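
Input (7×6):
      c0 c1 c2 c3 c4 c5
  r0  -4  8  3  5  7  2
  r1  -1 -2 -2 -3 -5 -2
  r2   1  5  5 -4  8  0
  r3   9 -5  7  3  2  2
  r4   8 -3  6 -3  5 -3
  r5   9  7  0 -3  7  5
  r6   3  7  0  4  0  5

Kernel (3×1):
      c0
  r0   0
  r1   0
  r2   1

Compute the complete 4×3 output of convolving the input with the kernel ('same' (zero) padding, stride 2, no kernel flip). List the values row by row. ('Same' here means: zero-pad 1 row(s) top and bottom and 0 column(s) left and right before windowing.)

Output[0,0]: The receptive field on the zero-padded input at this output position is [0 / -4 / -1]. Elementwise product with the kernel and sum: -1·1.
Output[0,1]: The receptive field on the zero-padded input at this output position is [0 / 3 / -2]. Elementwise product with the kernel and sum: -2·1.

-1 -2 -5
9 7 2
9 0 7
0 0 0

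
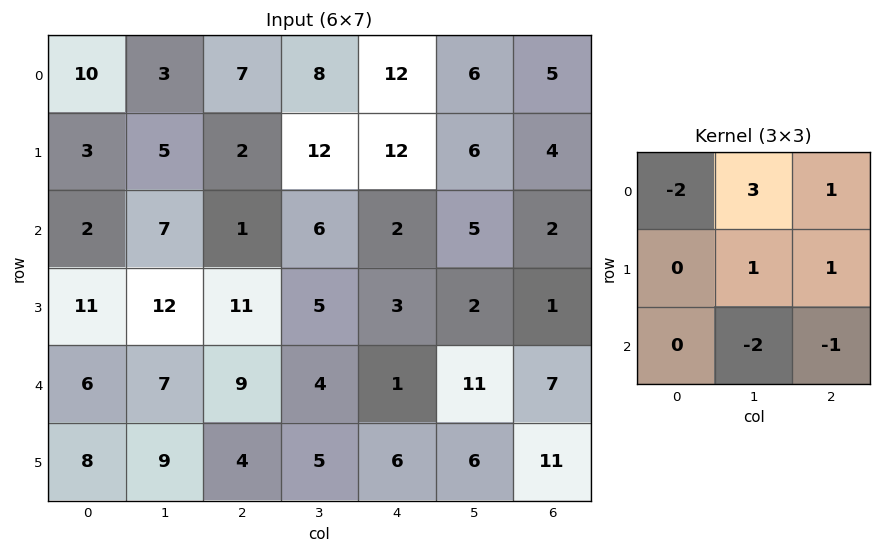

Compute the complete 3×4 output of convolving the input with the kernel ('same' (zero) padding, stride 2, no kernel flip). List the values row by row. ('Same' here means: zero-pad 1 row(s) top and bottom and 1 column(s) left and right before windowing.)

2 -1 -12 -3
-11 -12 17 0
33 14 -5 -16

Output[0,0]: The receptive field on the zero-padded input at this output position is [0 0 0 / 0 10 3 / 0 3 5]. Elementwise product with the kernel and sum: 0·-2 + 0·3 + 0·1 + 10·1 + 3·1 + 3·-2 + 5·-1.
Output[0,1]: The receptive field on the zero-padded input at this output position is [0 0 0 / 3 7 8 / 5 2 12]. Elementwise product with the kernel and sum: 0·-2 + 0·3 + 0·1 + 7·1 + 8·1 + 2·-2 + 12·-1.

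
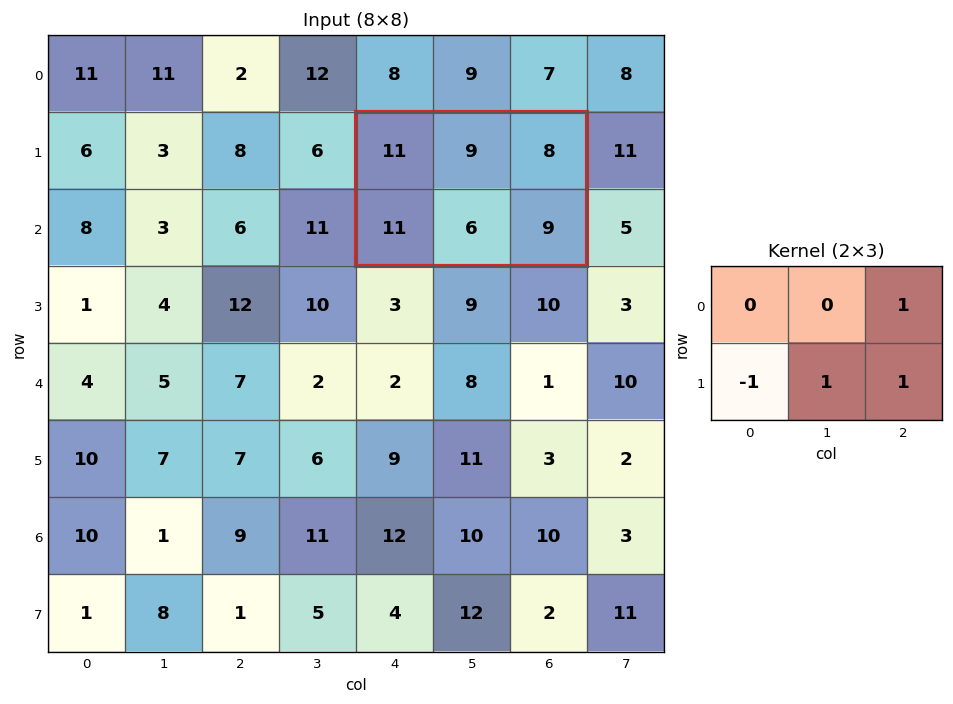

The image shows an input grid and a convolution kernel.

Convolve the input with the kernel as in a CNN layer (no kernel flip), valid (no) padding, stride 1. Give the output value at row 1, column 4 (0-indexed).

12

The receptive field on the input at this output position is [11 9 8 / 11 6 9]. Elementwise product with the kernel and sum: 8·1 + 11·-1 + 6·1 + 9·1.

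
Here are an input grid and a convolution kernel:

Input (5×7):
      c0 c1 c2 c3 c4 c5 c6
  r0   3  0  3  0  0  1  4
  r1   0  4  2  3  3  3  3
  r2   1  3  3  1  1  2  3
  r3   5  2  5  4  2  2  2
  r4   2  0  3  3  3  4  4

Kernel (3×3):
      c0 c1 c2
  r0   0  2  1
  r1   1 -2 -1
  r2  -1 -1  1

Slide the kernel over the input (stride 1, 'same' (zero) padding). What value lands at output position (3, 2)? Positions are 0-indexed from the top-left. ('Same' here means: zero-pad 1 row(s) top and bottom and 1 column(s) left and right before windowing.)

-5

The receptive field on the zero-padded input at this output position is [3 3 1 / 2 5 4 / 0 3 3]. Elementwise product with the kernel and sum: 3·2 + 1·1 + 2·1 + 5·-2 + 4·-1 + 0·-1 + 3·-1 + 3·1.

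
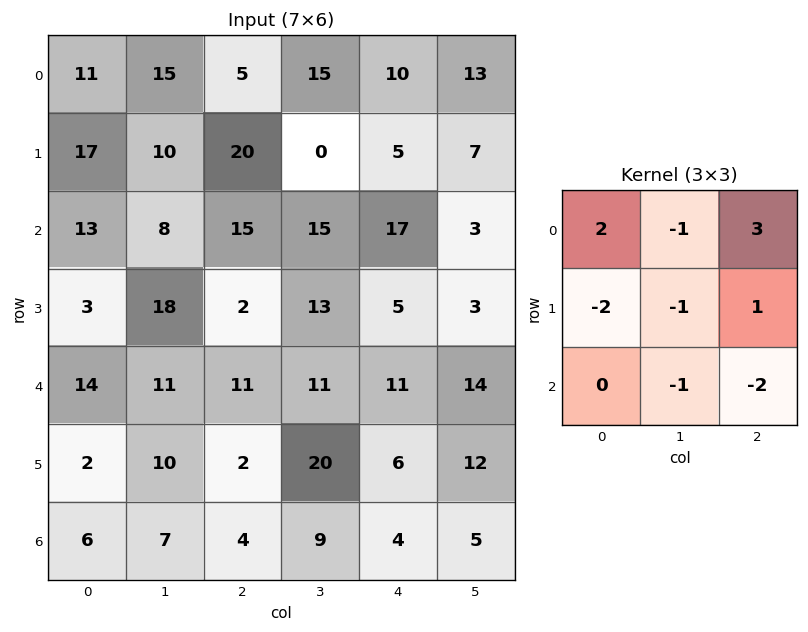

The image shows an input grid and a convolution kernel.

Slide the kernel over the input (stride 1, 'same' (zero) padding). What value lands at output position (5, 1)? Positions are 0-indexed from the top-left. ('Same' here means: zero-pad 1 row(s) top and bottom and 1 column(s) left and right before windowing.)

23

The receptive field on the zero-padded input at this output position is [14 11 11 / 2 10 2 / 6 7 4]. Elementwise product with the kernel and sum: 14·2 + 11·-1 + 11·3 + 2·-2 + 10·-1 + 2·1 + 7·-1 + 4·-2.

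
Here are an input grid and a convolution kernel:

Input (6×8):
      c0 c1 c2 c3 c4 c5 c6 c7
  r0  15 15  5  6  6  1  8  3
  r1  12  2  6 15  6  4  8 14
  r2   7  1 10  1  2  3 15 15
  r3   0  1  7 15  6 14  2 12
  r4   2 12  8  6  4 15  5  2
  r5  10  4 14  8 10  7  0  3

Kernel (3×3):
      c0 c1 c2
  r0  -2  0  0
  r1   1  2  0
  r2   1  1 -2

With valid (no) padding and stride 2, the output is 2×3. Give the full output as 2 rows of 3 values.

-26 33 -23
-14 23 39

Output[0,0]: The receptive field on the input at this output position is [15 15 5 / 12 2 6 / 7 1 10]. Elementwise product with the kernel and sum: 15·-2 + 12·1 + 2·2 + 7·1 + 1·1 + 10·-2.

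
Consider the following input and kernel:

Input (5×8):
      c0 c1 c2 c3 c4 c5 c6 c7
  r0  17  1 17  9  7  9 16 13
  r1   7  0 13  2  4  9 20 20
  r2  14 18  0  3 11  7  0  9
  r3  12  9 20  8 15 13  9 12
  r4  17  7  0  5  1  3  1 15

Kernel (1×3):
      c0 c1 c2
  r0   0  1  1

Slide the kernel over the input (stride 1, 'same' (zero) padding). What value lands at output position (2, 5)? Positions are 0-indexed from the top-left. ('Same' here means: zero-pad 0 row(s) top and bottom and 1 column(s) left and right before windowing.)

7

The receptive field on the zero-padded input at this output position is [11 7 0]. Elementwise product with the kernel and sum: 7·1 + 0·1.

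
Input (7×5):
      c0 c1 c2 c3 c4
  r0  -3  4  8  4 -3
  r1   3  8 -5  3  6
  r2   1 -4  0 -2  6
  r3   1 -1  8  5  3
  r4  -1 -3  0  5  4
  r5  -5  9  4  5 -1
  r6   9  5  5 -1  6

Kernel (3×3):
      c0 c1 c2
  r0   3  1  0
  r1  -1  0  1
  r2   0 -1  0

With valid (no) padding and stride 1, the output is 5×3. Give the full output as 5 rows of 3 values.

-9 15 41
17 13 -11
9 -6 -12
-6 9 28
-2 -18 1

Output[0,0]: The receptive field on the input at this output position is [-3 4 8 / 3 8 -5 / 1 -4 0]. Elementwise product with the kernel and sum: -3·3 + 4·1 + 3·-1 + -5·1 + -4·-1.
Output[0,1]: The receptive field on the input at this output position is [4 8 4 / 8 -5 3 / -4 0 -2]. Elementwise product with the kernel and sum: 4·3 + 8·1 + 8·-1 + 3·1 + 0·-1.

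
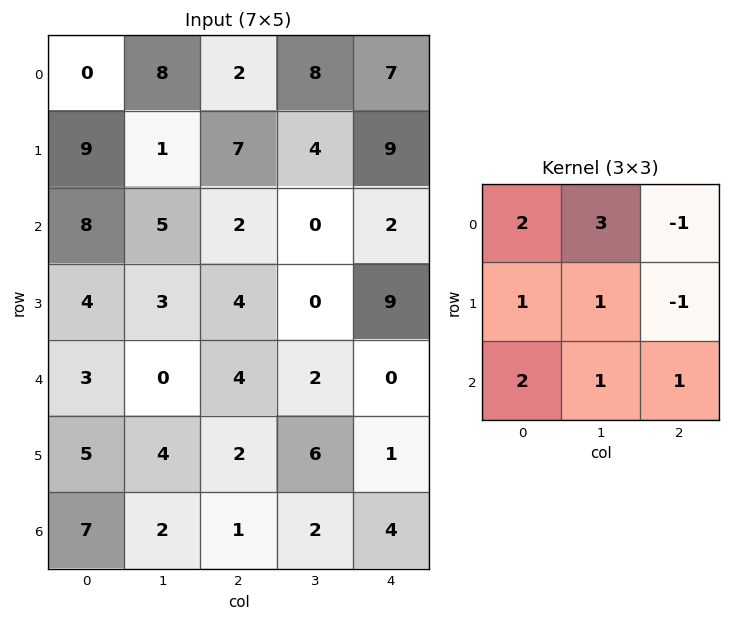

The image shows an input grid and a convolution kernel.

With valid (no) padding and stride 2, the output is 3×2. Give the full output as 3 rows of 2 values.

48 29
42 7
26 29

Output[0,0]: The receptive field on the input at this output position is [0 8 2 / 9 1 7 / 8 5 2]. Elementwise product with the kernel and sum: 0·2 + 8·3 + 2·-1 + 9·1 + 1·1 + 7·-1 + 8·2 + 5·1 + 2·1.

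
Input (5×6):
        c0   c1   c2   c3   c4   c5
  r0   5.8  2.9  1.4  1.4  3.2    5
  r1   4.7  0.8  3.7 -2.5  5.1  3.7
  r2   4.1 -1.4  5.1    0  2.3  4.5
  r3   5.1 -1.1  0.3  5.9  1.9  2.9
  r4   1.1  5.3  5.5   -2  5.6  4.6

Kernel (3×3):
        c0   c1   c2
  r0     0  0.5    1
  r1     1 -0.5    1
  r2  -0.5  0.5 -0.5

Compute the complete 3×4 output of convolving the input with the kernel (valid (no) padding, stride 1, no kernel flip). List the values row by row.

5.55 1.8 10.25 4.15
10.75 -6.85 13.1 6.15
9.7 8.3 -5 15

Output[0,0]: The receptive field on the input at this output position is [5.8 2.9 1.4 / 4.7 0.8 3.7 / 4.1 -1.4 5.1]. Elementwise product with the kernel and sum: 2.9·0.5 + 1.4·1 + 4.7·1 + 0.8·-0.5 + 3.7·1 + 4.1·-0.5 + -1.4·0.5 + 5.1·-0.5.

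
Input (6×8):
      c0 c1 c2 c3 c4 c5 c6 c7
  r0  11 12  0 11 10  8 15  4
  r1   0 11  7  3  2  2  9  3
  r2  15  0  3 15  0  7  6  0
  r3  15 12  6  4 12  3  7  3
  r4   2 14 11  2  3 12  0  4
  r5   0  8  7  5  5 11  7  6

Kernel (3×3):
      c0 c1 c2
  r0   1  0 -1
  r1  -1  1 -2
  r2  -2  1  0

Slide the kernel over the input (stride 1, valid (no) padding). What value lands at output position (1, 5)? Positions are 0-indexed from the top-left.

-1

The receptive field on the input at this output position is [2 9 3 / 7 6 0 / 3 7 3]. Elementwise product with the kernel and sum: 2·1 + 3·-1 + 7·-1 + 6·1 + 0·-2 + 3·-2 + 7·1.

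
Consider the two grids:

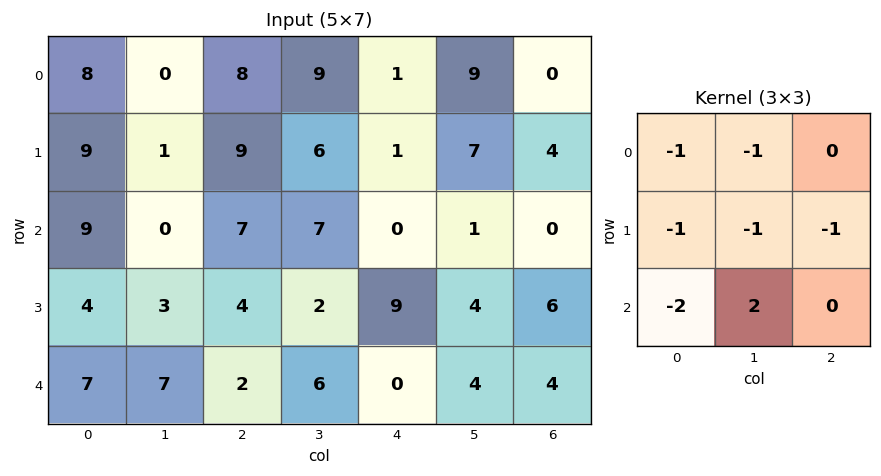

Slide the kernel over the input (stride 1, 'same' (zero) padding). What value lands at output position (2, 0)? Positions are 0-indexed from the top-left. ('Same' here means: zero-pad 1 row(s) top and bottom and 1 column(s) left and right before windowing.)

-10

The receptive field on the zero-padded input at this output position is [0 9 1 / 0 9 0 / 0 4 3]. Elementwise product with the kernel and sum: 0·-1 + 9·-1 + 0·-1 + 9·-1 + 0·-1 + 0·-2 + 4·2.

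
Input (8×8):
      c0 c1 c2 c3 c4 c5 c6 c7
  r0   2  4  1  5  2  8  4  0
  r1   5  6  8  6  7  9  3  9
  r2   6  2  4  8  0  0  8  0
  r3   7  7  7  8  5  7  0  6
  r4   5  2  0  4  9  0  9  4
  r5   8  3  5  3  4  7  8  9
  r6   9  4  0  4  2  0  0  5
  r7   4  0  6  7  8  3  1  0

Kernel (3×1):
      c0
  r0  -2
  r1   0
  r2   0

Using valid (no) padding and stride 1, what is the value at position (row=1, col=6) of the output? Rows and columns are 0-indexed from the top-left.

The receptive field on the input at this output position is [3 / 8 / 0]. Elementwise product with the kernel and sum: 3·-2.

-6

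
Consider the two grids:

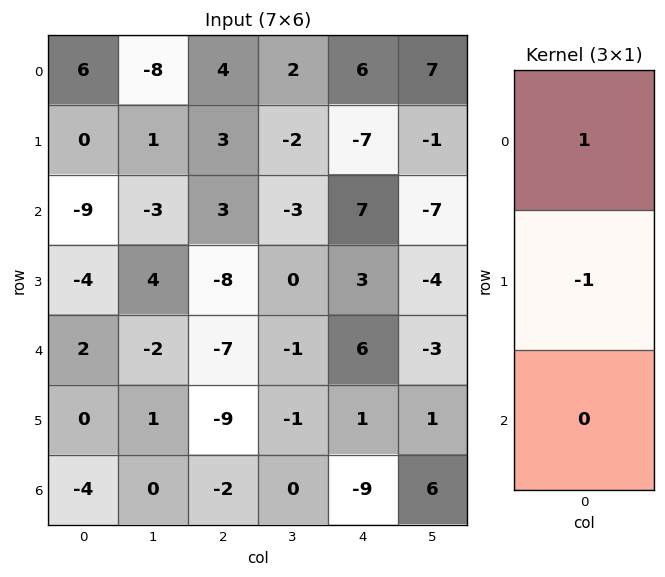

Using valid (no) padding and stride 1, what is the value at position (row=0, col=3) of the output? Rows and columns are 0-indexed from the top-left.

The receptive field on the input at this output position is [2 / -2 / -3]. Elementwise product with the kernel and sum: 2·1 + -2·-1.

4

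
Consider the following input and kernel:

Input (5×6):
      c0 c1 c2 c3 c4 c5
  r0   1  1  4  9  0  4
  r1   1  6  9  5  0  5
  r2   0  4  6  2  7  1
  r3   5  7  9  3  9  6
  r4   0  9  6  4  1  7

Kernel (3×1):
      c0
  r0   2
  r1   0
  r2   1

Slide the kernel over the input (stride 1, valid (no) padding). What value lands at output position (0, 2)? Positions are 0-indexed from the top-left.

The receptive field on the input at this output position is [4 / 9 / 6]. Elementwise product with the kernel and sum: 4·2 + 6·1.

14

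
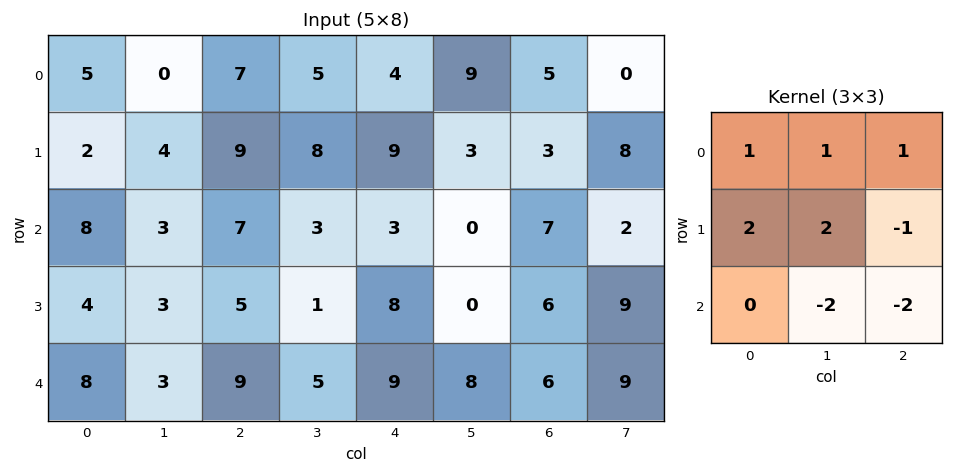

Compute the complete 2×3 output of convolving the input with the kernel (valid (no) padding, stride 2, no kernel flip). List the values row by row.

Output[0,0]: The receptive field on the input at this output position is [5 0 7 / 2 4 9 / 8 3 7]. Elementwise product with the kernel and sum: 5·1 + 0·1 + 7·1 + 2·2 + 4·2 + 9·-1 + 3·-2 + 7·-2.
Output[0,1]: The receptive field on the input at this output position is [7 5 4 / 9 8 9 / 7 3 3]. Elementwise product with the kernel and sum: 7·1 + 5·1 + 4·1 + 9·2 + 8·2 + 9·-1 + 3·-2 + 3·-2.

-5 29 25
3 -11 -8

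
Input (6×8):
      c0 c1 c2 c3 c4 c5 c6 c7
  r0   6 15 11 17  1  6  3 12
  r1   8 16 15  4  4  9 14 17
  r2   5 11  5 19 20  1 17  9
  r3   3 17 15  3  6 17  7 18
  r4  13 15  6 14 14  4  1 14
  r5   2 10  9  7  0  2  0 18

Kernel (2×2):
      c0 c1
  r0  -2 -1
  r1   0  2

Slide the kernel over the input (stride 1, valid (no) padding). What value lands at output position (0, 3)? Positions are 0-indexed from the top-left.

The receptive field on the input at this output position is [17 1 / 4 4]. Elementwise product with the kernel and sum: 17·-2 + 1·-1 + 4·2.

-27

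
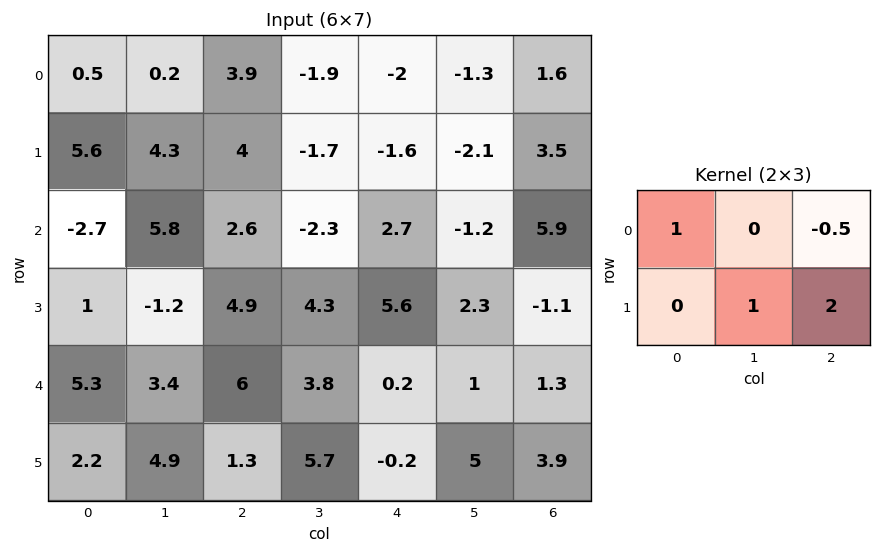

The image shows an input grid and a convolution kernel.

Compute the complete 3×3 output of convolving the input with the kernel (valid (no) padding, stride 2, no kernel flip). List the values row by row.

Output[0,0]: The receptive field on the input at this output position is [0.5 0.2 3.9 / 5.6 4.3 4]. Elementwise product with the kernel and sum: 0.5·1 + 3.9·-0.5 + 4.3·1 + 4·2.
Output[0,1]: The receptive field on the input at this output position is [3.9 -1.9 -2 / 4 -1.7 -1.6]. Elementwise product with the kernel and sum: 3.9·1 + -2·-0.5 + -1.7·1 + -1.6·2.

10.85 0 2.1
4.6 16.75 -0.15
9.8 11.2 12.35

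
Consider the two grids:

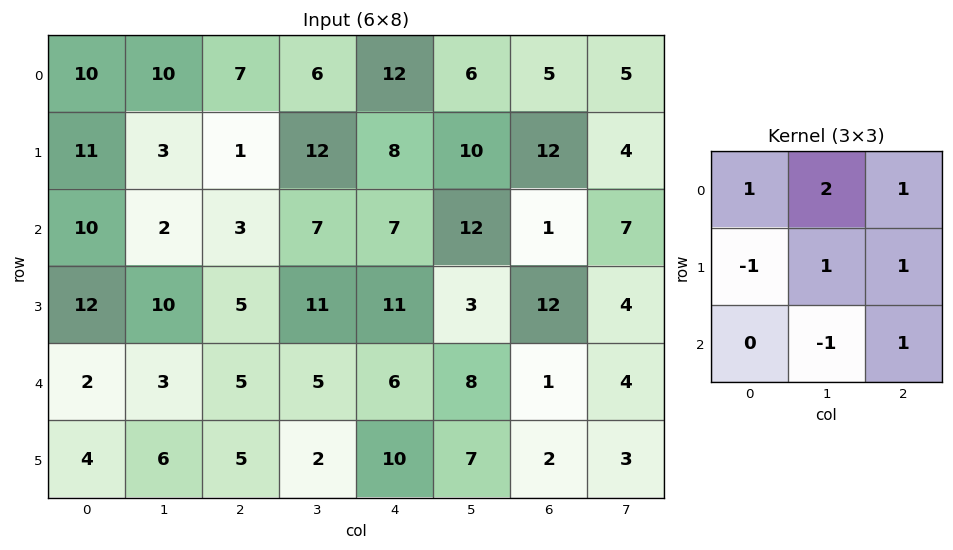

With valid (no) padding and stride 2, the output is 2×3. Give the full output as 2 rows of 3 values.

Output[0,0]: The receptive field on the input at this output position is [10 10 7 / 11 3 1 / 10 2 3]. Elementwise product with the kernel and sum: 10·1 + 10·2 + 7·1 + 11·-1 + 3·1 + 1·1 + 2·-1 + 3·1.

31 50 32
22 42 29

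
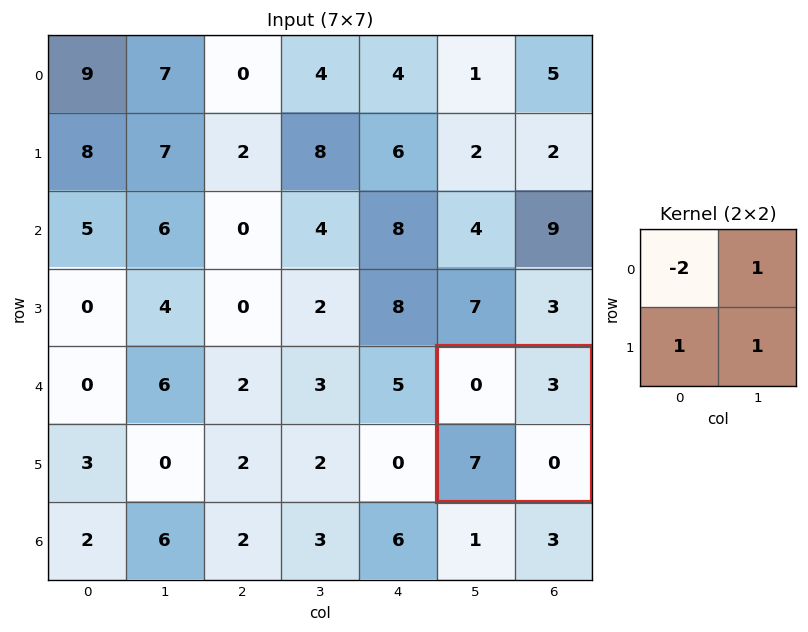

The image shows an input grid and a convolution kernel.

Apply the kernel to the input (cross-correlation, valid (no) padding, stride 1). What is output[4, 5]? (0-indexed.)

The receptive field on the input at this output position is [0 3 / 7 0]. Elementwise product with the kernel and sum: 0·-2 + 3·1 + 7·1 + 0·1.

10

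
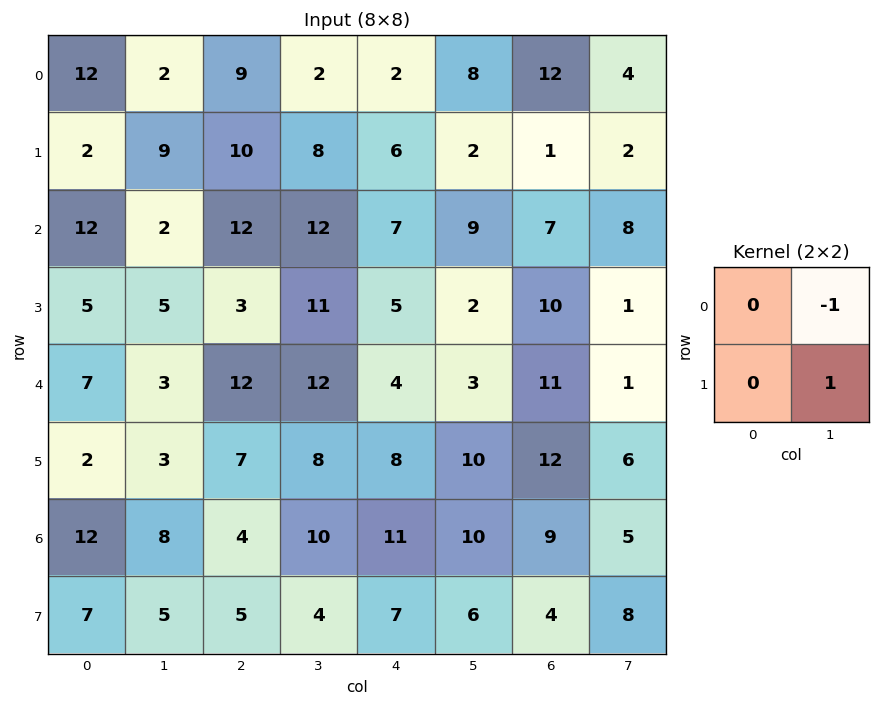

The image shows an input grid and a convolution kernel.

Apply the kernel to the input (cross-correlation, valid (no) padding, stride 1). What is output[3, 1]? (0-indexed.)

9

The receptive field on the input at this output position is [5 3 / 3 12]. Elementwise product with the kernel and sum: 3·-1 + 12·1.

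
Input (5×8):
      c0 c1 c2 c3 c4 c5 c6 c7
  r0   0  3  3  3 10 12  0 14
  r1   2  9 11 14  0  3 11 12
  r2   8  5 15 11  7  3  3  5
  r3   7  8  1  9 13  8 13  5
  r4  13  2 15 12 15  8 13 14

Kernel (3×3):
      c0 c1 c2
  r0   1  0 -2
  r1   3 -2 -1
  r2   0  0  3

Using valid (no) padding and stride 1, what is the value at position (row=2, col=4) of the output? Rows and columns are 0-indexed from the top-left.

50

The receptive field on the input at this output position is [7 3 3 / 13 8 13 / 15 8 13]. Elementwise product with the kernel and sum: 7·1 + 3·-2 + 13·3 + 8·-2 + 13·-1 + 13·3.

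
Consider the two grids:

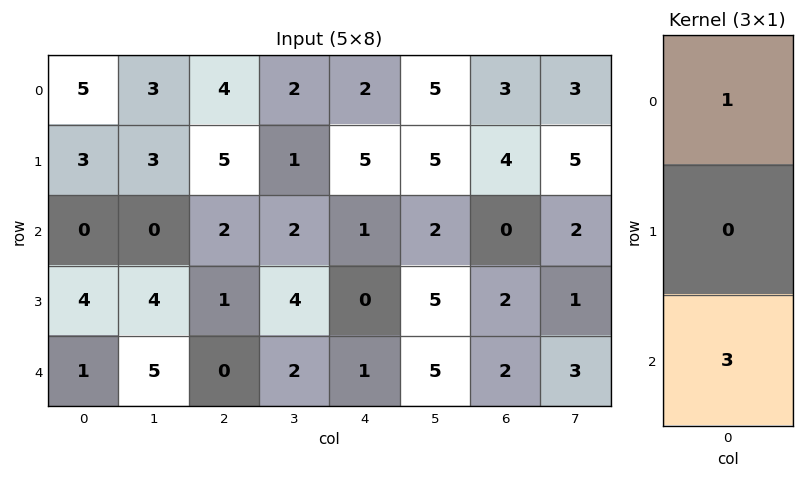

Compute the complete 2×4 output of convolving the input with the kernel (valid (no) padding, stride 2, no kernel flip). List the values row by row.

5 10 5 3
3 2 4 6

Output[0,0]: The receptive field on the input at this output position is [5 / 3 / 0]. Elementwise product with the kernel and sum: 5·1 + 0·3.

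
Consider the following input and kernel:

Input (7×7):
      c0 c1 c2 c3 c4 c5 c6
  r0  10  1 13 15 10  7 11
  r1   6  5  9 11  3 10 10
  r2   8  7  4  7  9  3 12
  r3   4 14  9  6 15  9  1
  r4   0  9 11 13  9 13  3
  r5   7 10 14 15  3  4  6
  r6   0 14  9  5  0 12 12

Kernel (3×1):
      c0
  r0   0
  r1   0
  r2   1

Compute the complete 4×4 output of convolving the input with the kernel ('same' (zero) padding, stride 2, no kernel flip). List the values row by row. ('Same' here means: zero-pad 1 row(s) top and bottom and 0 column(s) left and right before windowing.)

6 9 3 10
4 9 15 1
7 14 3 6
0 0 0 0

Output[0,0]: The receptive field on the zero-padded input at this output position is [0 / 10 / 6]. Elementwise product with the kernel and sum: 6·1.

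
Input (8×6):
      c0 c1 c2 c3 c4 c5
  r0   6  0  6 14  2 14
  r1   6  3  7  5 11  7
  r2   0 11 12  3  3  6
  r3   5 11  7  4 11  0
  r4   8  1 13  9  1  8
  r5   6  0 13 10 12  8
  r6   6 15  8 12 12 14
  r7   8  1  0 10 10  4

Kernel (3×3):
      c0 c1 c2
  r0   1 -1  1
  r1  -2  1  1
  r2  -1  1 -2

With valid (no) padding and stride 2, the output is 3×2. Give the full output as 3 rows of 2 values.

Output[0,0]: The receptive field on the input at this output position is [6 0 6 / 6 3 7 / 0 11 12]. Elementwise product with the kernel and sum: 6·1 + 0·-1 + 6·1 + 6·-2 + 3·1 + 7·1 + 0·-1 + 11·1 + 12·-2.
Output[0,1]: The receptive field on the input at this output position is [6 14 2 / 7 5 11 / 12 3 3]. Elementwise product with the kernel and sum: 6·1 + 14·-1 + 2·1 + 7·-2 + 5·1 + 11·1 + 12·-1 + 3·1 + 3·-2.

-3 -19
-24 7
14 -19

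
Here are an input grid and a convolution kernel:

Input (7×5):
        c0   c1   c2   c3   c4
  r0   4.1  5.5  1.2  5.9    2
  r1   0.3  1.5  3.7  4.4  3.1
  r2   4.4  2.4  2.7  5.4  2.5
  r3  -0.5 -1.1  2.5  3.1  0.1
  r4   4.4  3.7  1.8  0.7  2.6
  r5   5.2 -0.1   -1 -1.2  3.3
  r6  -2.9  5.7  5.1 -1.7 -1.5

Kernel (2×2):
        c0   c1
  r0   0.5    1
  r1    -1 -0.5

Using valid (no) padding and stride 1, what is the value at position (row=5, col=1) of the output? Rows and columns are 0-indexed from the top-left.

-9.3

The receptive field on the input at this output position is [-0.1 -1 / 5.7 5.1]. Elementwise product with the kernel and sum: -0.1·0.5 + -1·1 + 5.7·-1 + 5.1·-0.5.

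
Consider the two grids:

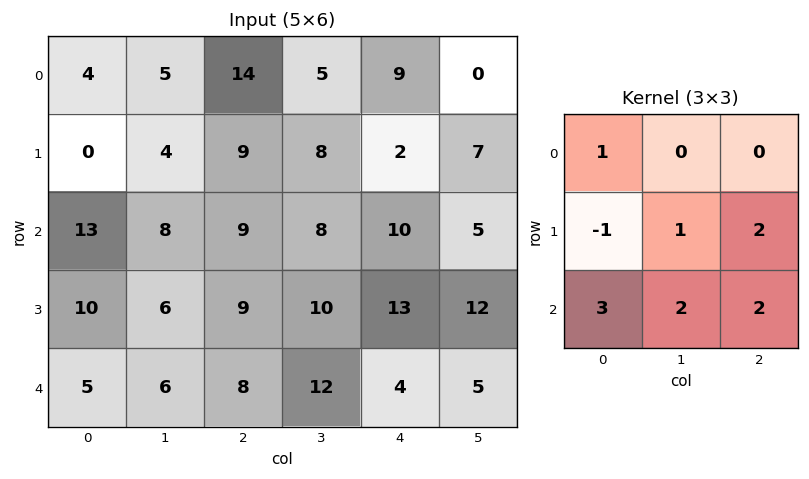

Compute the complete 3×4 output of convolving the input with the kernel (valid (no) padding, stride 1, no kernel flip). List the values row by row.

Output[0,0]: The receptive field on the input at this output position is [4 5 14 / 0 4 9 / 13 8 9]. Elementwise product with the kernel and sum: 4·1 + 0·-1 + 4·1 + 9·2 + 13·3 + 8·2 + 9·2.

99 84 80 67
73 77 101 100
70 89 92 89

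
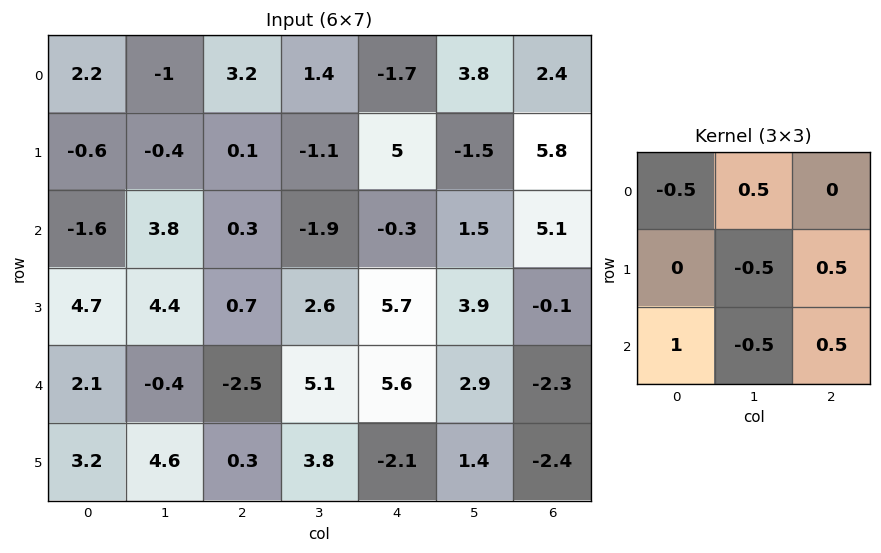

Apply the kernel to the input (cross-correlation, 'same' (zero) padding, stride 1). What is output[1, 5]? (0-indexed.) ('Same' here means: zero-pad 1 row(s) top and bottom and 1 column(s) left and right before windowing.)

The receptive field on the zero-padded input at this output position is [-1.7 3.8 2.4 / 5 -1.5 5.8 / -0.3 1.5 5.1]. Elementwise product with the kernel and sum: -1.7·-0.5 + 3.8·0.5 + -1.5·-0.5 + 5.8·0.5 + -0.3·1 + 1.5·-0.5 + 5.1·0.5.

7.9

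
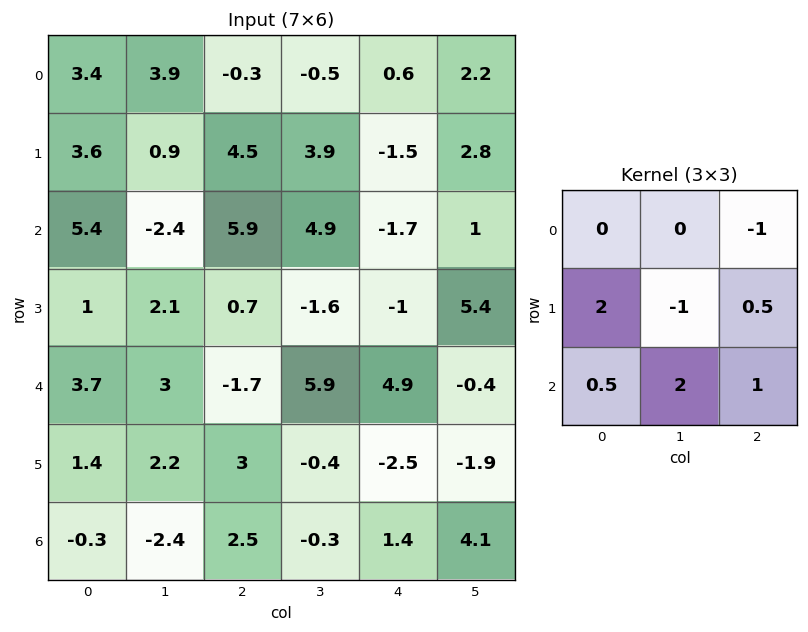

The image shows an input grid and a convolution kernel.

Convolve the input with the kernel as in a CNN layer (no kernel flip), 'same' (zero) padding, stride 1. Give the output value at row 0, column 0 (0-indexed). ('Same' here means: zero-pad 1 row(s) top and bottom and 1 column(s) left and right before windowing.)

The receptive field on the zero-padded input at this output position is [0 0 0 / 0 3.4 3.9 / 0 3.6 0.9]. Elementwise product with the kernel and sum: 0·-1 + 0·2 + 3.4·-1 + 3.9·0.5 + 0·0.5 + 3.6·2 + 0.9·1.

6.65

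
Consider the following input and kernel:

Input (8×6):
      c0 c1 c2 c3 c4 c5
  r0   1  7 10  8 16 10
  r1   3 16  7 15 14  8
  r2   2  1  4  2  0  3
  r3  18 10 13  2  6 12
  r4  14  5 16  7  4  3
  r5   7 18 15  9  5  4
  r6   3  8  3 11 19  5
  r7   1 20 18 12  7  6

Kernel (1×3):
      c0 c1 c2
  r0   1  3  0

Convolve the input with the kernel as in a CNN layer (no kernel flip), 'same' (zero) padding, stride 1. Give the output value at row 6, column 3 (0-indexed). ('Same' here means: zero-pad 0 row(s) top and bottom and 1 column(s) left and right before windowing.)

The receptive field on the zero-padded input at this output position is [3 11 19]. Elementwise product with the kernel and sum: 3·1 + 11·3.

36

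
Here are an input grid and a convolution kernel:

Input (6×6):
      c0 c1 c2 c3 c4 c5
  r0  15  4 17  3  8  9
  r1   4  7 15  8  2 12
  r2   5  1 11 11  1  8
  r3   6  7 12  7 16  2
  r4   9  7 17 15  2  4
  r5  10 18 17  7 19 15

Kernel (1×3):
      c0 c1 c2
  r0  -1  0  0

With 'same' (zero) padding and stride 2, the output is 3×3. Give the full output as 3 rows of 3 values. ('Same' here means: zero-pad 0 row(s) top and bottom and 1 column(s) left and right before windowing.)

Output[0,0]: The receptive field on the zero-padded input at this output position is [0 15 4]. Elementwise product with the kernel and sum: 0·-1.

0 -4 -3
0 -1 -11
0 -7 -15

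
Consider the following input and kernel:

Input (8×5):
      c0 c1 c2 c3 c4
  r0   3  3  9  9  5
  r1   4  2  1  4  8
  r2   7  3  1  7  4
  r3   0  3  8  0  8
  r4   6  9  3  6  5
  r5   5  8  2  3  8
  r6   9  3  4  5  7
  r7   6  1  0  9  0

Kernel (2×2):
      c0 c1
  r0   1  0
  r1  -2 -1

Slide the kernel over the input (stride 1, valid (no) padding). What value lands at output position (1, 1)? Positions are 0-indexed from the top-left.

The receptive field on the input at this output position is [2 1 / 3 1]. Elementwise product with the kernel and sum: 2·1 + 3·-2 + 1·-1.

-5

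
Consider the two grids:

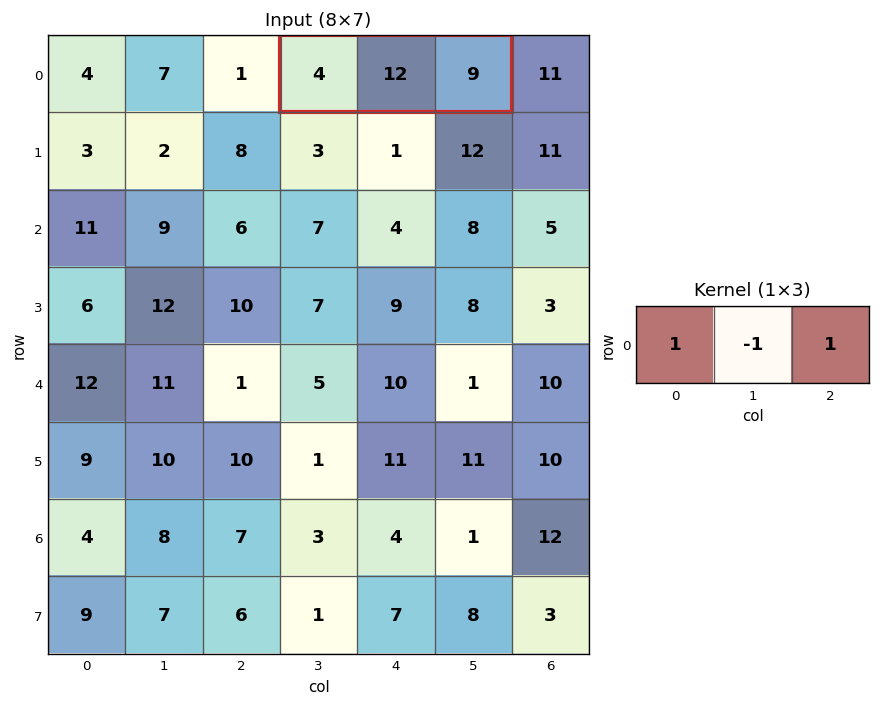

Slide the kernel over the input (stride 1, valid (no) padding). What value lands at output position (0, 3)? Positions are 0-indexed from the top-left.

The receptive field on the input at this output position is [4 12 9]. Elementwise product with the kernel and sum: 4·1 + 12·-1 + 9·1.

1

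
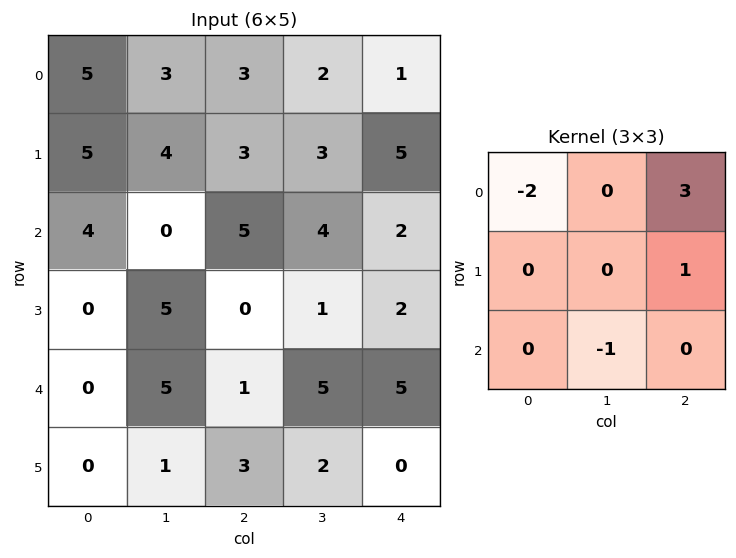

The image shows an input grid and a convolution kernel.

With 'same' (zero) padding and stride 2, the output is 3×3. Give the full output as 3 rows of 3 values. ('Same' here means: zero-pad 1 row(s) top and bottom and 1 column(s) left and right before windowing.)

Output[0,0]: The receptive field on the zero-padded input at this output position is [0 0 0 / 0 5 3 / 0 5 4]. Elementwise product with the kernel and sum: 0·-2 + 0·3 + 3·1 + 5·-1.
Output[0,1]: The receptive field on the zero-padded input at this output position is [0 0 0 / 3 3 2 / 4 3 3]. Elementwise product with the kernel and sum: 0·-2 + 0·3 + 2·1 + 3·-1.

-2 -1 -5
12 5 -8
20 -5 -2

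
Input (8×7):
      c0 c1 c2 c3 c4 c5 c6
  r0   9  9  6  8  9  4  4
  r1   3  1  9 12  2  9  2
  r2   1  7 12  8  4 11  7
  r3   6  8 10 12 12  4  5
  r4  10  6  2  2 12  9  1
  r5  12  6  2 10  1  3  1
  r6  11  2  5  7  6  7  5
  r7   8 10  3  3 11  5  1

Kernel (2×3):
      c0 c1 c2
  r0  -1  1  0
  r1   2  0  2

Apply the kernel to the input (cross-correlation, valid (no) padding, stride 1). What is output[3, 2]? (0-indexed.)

30

The receptive field on the input at this output position is [10 12 12 / 2 2 12]. Elementwise product with the kernel and sum: 10·-1 + 12·1 + 2·2 + 12·2.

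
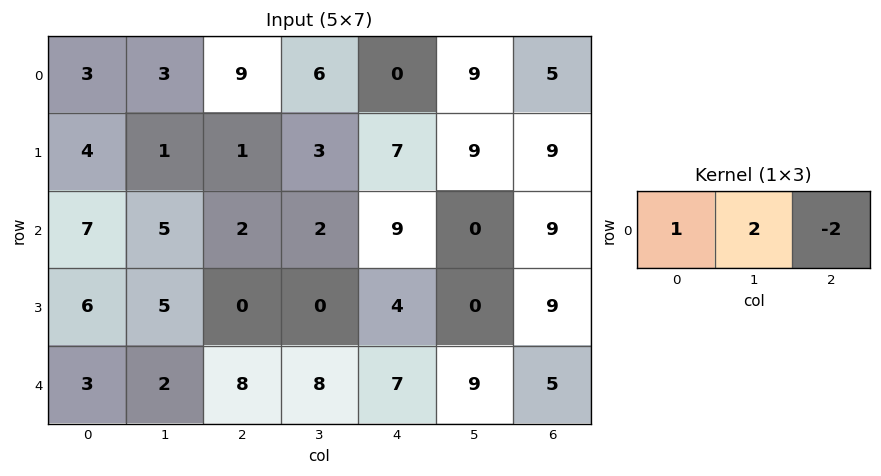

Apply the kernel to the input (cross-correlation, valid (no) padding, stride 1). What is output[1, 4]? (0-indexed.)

The receptive field on the input at this output position is [7 9 9]. Elementwise product with the kernel and sum: 7·1 + 9·2 + 9·-2.

7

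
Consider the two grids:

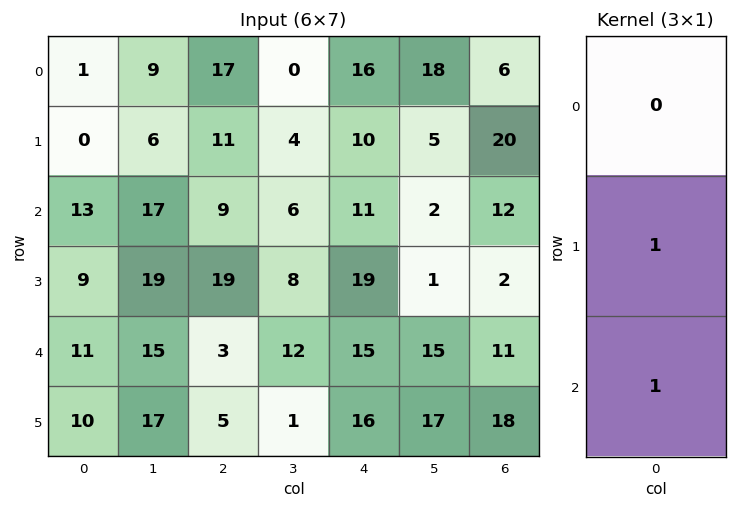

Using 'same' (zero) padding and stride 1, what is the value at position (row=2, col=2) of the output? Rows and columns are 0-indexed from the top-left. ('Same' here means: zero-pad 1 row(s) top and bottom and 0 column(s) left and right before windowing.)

The receptive field on the zero-padded input at this output position is [11 / 9 / 19]. Elementwise product with the kernel and sum: 9·1 + 19·1.

28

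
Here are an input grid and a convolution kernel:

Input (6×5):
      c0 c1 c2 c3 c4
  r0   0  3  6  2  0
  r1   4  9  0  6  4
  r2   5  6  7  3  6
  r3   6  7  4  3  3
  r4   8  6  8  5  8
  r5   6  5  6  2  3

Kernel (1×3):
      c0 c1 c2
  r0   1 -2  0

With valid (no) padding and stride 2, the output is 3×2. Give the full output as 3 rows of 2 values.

Output[0,0]: The receptive field on the input at this output position is [0 3 6]. Elementwise product with the kernel and sum: 0·1 + 3·-2.
Output[0,1]: The receptive field on the input at this output position is [6 2 0]. Elementwise product with the kernel and sum: 6·1 + 2·-2.

-6 2
-7 1
-4 -2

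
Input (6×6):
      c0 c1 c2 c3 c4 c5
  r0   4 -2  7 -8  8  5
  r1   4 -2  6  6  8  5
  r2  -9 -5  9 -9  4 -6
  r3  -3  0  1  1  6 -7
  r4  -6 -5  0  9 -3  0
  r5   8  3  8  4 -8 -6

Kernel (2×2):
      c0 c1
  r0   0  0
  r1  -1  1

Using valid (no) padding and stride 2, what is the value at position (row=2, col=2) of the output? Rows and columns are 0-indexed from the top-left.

The receptive field on the input at this output position is [-3 0 / -8 -6]. Elementwise product with the kernel and sum: -8·-1 + -6·1.

2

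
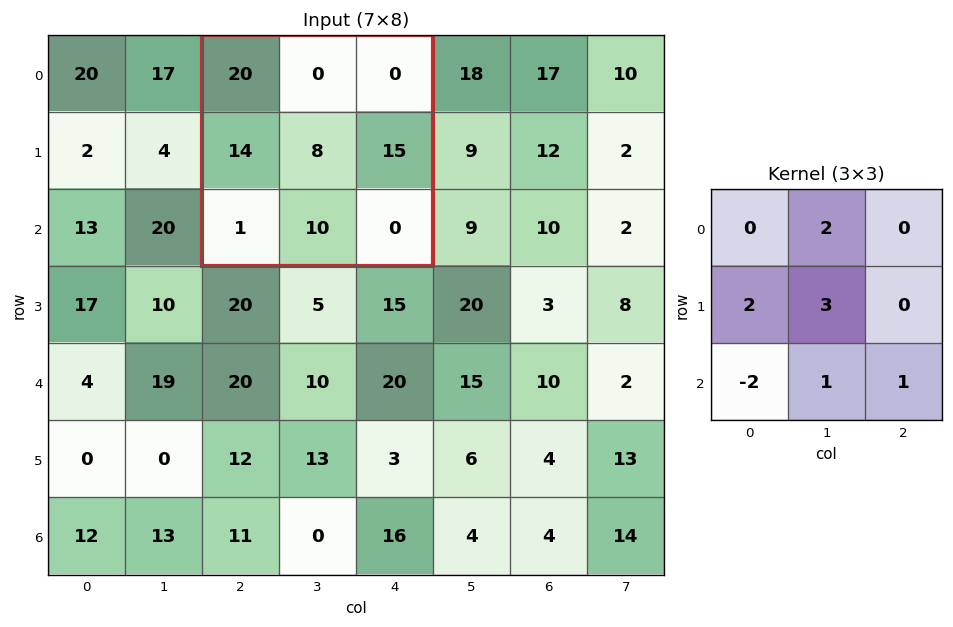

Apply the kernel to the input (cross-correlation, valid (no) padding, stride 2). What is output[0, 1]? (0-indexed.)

The receptive field on the input at this output position is [20 0 0 / 14 8 15 / 1 10 0]. Elementwise product with the kernel and sum: 0·2 + 14·2 + 8·3 + 1·-2 + 10·1 + 0·1.

60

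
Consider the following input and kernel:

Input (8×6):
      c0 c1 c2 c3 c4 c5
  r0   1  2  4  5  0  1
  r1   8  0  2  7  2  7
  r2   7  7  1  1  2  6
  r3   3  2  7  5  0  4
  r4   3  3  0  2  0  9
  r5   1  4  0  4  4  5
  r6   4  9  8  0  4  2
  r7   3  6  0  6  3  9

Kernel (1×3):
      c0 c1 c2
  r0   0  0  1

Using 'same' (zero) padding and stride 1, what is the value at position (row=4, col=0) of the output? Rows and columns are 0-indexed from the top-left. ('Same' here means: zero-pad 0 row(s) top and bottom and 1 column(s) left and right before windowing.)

The receptive field on the zero-padded input at this output position is [0 3 3]. Elementwise product with the kernel and sum: 3·1.

3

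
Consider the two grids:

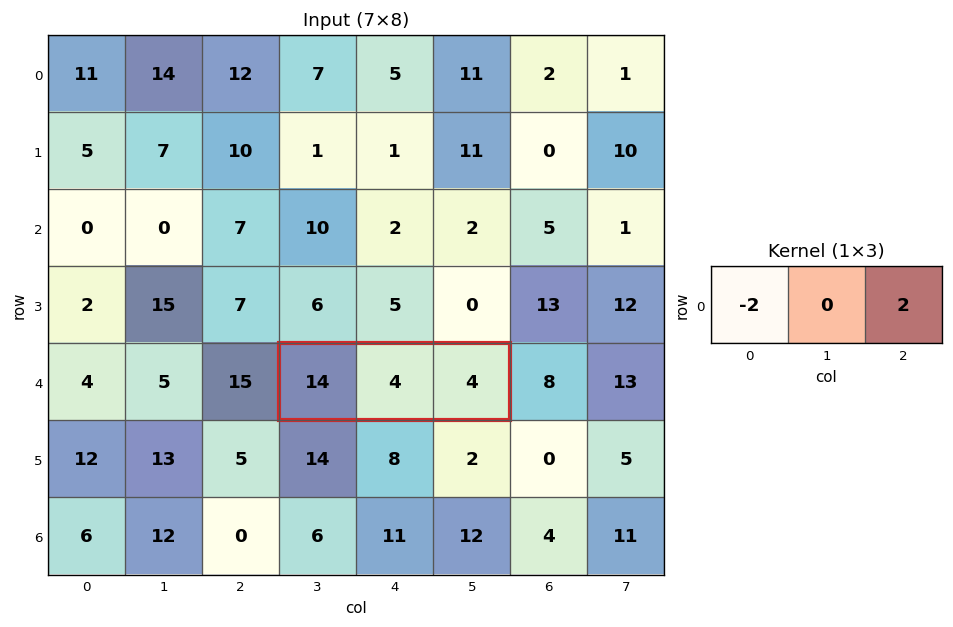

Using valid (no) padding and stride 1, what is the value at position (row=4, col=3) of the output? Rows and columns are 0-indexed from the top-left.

The receptive field on the input at this output position is [14 4 4]. Elementwise product with the kernel and sum: 14·-2 + 4·2.

-20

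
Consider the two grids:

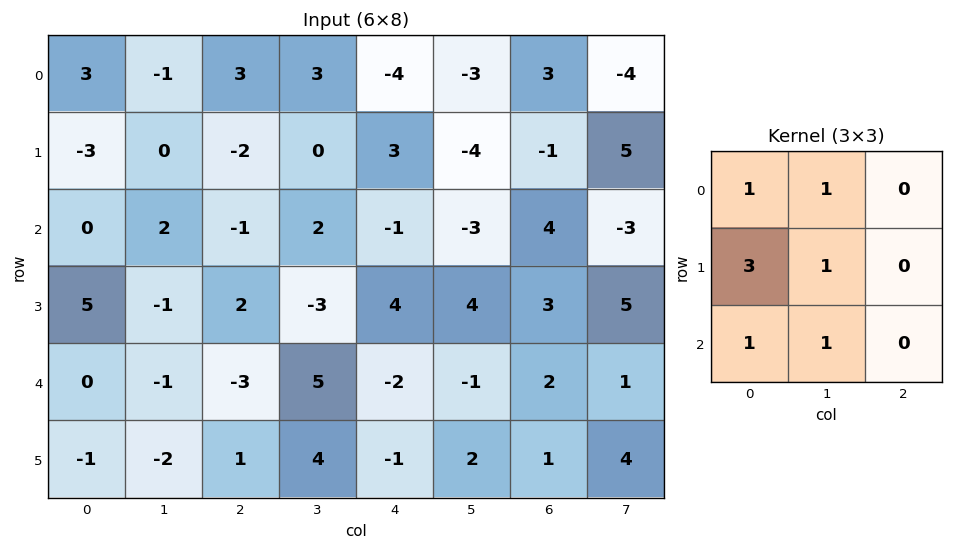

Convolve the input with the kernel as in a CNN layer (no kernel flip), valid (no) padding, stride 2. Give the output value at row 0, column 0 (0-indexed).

-5

The receptive field on the input at this output position is [3 -1 3 / -3 0 -2 / 0 2 -1]. Elementwise product with the kernel and sum: 3·1 + -1·1 + -3·3 + 0·1 + 0·1 + 2·1.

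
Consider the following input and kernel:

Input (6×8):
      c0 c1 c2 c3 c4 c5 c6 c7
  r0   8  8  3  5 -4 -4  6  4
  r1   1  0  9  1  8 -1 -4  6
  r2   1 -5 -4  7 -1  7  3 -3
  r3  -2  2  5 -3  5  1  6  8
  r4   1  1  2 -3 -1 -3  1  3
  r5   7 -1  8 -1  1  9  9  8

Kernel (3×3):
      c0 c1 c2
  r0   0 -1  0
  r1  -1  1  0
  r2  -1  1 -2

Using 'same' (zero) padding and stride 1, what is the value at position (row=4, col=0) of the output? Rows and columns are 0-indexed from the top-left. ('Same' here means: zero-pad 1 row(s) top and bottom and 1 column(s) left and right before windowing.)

The receptive field on the zero-padded input at this output position is [0 -2 2 / 0 1 1 / 0 7 -1]. Elementwise product with the kernel and sum: -2·-1 + 0·-1 + 1·1 + 0·-1 + 7·1 + -1·-2.

12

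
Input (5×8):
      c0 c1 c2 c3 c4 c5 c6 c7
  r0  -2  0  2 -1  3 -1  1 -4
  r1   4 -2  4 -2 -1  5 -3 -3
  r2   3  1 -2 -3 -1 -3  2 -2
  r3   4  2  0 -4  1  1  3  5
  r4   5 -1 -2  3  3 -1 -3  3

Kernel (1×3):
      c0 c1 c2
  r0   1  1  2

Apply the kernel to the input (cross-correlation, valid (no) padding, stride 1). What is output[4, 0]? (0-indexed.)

The receptive field on the input at this output position is [5 -1 -2]. Elementwise product with the kernel and sum: 5·1 + -1·1 + -2·2.

0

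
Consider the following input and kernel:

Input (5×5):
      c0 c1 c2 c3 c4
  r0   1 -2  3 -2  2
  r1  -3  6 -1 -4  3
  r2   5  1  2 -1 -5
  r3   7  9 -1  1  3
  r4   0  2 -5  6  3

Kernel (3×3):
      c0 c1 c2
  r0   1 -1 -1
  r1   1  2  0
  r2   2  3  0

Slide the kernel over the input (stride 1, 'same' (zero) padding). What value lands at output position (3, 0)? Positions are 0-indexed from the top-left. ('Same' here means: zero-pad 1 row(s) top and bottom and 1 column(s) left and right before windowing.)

8

The receptive field on the zero-padded input at this output position is [0 5 1 / 0 7 9 / 0 0 2]. Elementwise product with the kernel and sum: 0·1 + 5·-1 + 1·-1 + 0·1 + 7·2 + 0·2 + 0·3.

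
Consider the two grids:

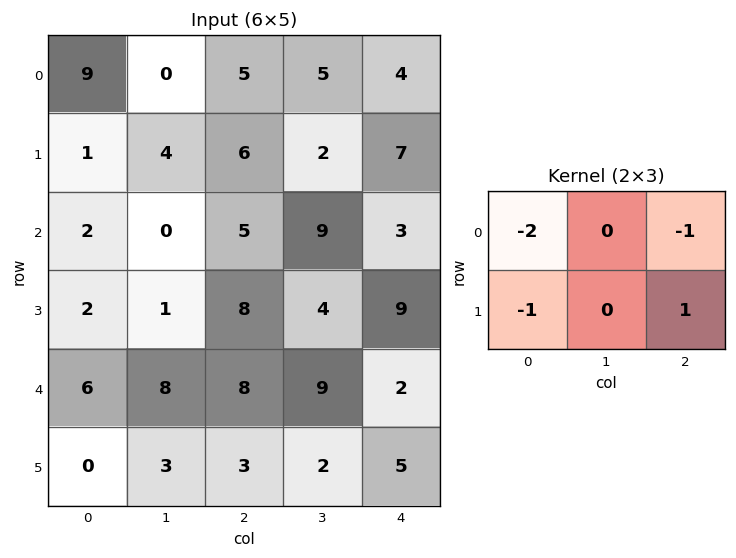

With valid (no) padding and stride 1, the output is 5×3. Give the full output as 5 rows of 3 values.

Output[0,0]: The receptive field on the input at this output position is [9 0 5 / 1 4 6]. Elementwise product with the kernel and sum: 9·-2 + 5·-1 + 1·-1 + 6·1.
Output[0,1]: The receptive field on the input at this output position is [0 5 5 / 4 6 2]. Elementwise product with the kernel and sum: 0·-2 + 5·-1 + 4·-1 + 2·1.

-18 -7 -13
-5 -1 -21
-3 -6 -12
-10 -5 -31
-17 -26 -16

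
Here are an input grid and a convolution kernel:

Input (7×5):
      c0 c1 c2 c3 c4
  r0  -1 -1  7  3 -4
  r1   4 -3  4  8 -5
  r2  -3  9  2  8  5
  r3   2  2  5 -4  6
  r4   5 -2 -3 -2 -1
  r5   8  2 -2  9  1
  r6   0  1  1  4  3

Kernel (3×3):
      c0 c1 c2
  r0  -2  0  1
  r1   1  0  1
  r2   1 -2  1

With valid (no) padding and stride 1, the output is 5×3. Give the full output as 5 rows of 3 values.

Output[0,0]: The receptive field on the input at this output position is [-1 -1 7 / 4 -3 4 / -3 9 2]. Elementwise product with the kernel and sum: -1·-2 + 7·1 + 4·1 + 4·1 + -3·1 + 9·-2 + 2·1.
Output[0,1]: The receptive field on the input at this output position is [-1 7 3 / -3 4 8 / 9 2 8]. Elementwise product with the kernel and sum: -1·-2 + 3·1 + -3·1 + 8·1 + 9·1 + 2·-2 + 8·1.

-2 23 -28
-2 19 13
21 -10 12
5 3 -27
-8 16 0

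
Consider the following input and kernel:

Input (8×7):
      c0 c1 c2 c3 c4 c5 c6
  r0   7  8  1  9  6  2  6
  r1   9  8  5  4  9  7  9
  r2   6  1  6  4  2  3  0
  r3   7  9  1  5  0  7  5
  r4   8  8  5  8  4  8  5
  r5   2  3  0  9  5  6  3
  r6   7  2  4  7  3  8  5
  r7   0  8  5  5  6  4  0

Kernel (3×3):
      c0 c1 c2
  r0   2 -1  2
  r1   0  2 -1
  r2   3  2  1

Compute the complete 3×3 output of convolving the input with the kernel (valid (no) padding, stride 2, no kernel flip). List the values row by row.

Output[0,0]: The receptive field on the input at this output position is [7 8 1 / 9 8 5 / 6 1 6]. Elementwise product with the kernel and sum: 7·2 + 8·-1 + 1·2 + 8·2 + 5·-1 + 6·3 + 1·2 + 6·1.
Output[0,1]: The receptive field on the input at this output position is [1 9 6 / 5 4 9 / 6 4 2]. Elementwise product with the kernel and sum: 1·2 + 9·-1 + 6·2 + 4·2 + 9·-1 + 6·3 + 4·2 + 2·1.

45 32 39
85 57 43
53 52 49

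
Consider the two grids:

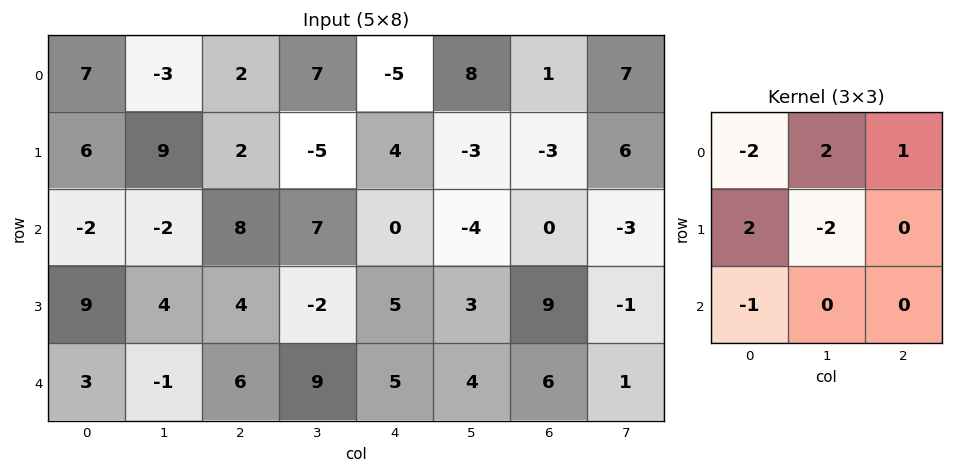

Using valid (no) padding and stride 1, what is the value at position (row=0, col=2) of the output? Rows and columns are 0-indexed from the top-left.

The receptive field on the input at this output position is [2 7 -5 / 2 -5 4 / 8 7 0]. Elementwise product with the kernel and sum: 2·-2 + 7·2 + -5·1 + 2·2 + -5·-2 + 8·-1.

11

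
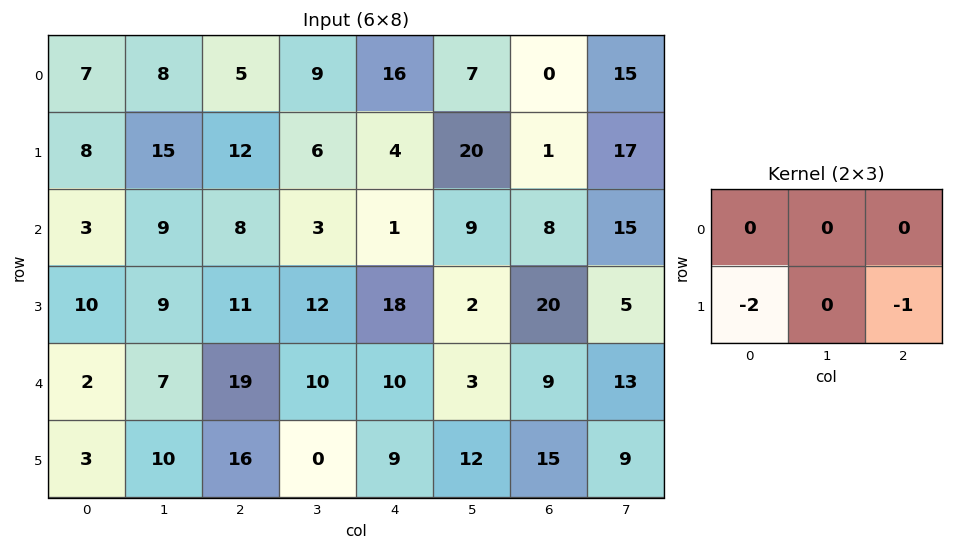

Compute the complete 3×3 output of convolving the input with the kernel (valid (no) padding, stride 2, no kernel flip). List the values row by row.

-28 -28 -9
-31 -40 -56
-22 -41 -33

Output[0,0]: The receptive field on the input at this output position is [7 8 5 / 8 15 12]. Elementwise product with the kernel and sum: 8·-2 + 12·-1.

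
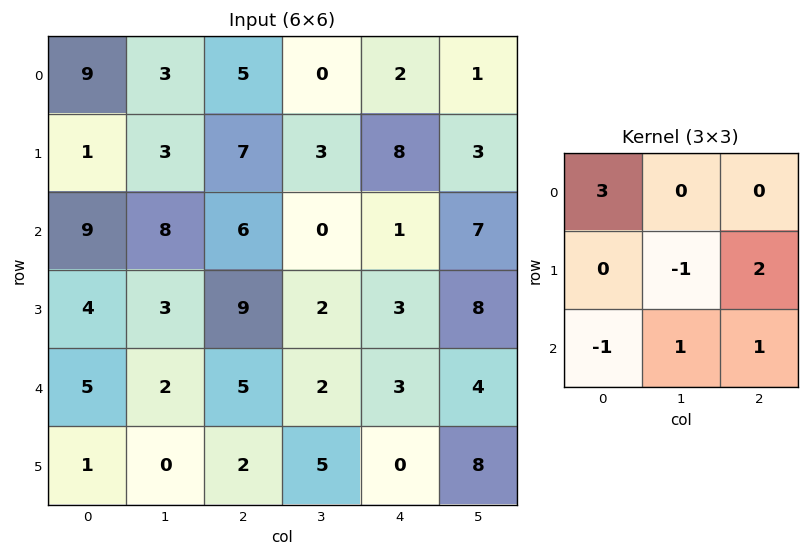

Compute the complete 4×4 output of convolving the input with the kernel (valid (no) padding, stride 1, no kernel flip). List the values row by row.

43 6 23 6
15 11 19 31
44 24 22 18
21 15 34 14

Output[0,0]: The receptive field on the input at this output position is [9 3 5 / 1 3 7 / 9 8 6]. Elementwise product with the kernel and sum: 9·3 + 3·-1 + 7·2 + 9·-1 + 8·1 + 6·1.
Output[0,1]: The receptive field on the input at this output position is [3 5 0 / 3 7 3 / 8 6 0]. Elementwise product with the kernel and sum: 3·3 + 7·-1 + 3·2 + 8·-1 + 6·1 + 0·1.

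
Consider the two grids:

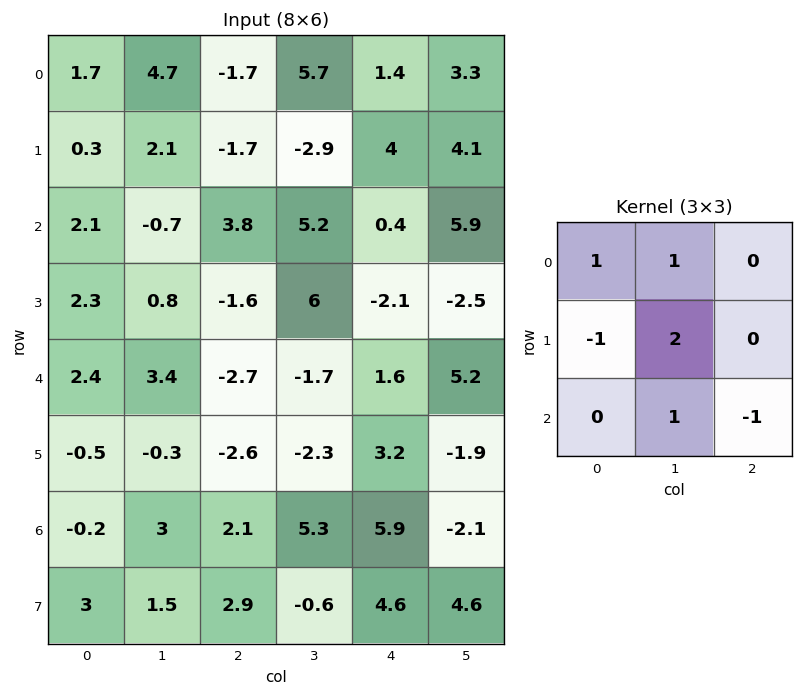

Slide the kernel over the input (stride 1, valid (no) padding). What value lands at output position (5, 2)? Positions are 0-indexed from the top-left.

-1.6

The receptive field on the input at this output position is [-2.6 -2.3 3.2 / 2.1 5.3 5.9 / 2.9 -0.6 4.6]. Elementwise product with the kernel and sum: -2.6·1 + -2.3·1 + 2.1·-1 + 5.3·2 + -0.6·1 + 4.6·-1.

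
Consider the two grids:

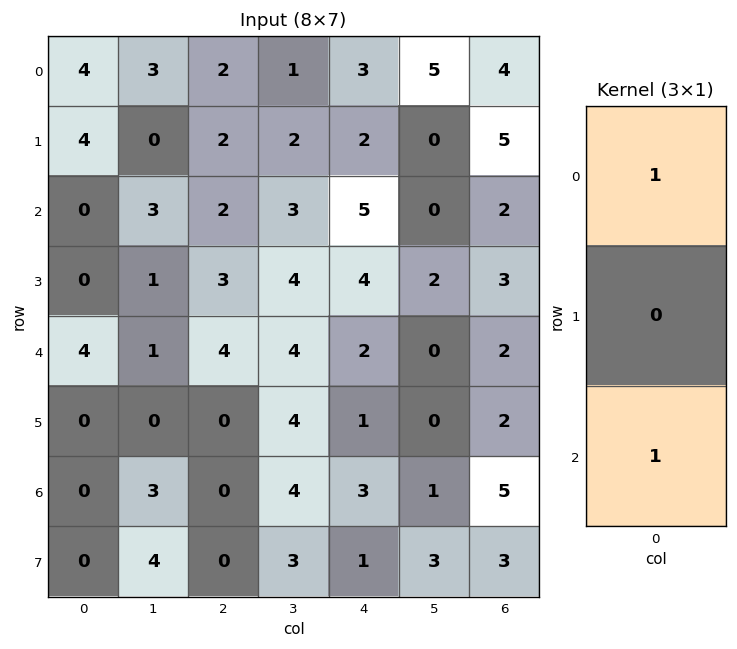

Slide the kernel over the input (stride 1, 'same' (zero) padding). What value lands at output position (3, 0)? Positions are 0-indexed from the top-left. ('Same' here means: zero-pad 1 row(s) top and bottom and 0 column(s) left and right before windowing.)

4

The receptive field on the zero-padded input at this output position is [0 / 0 / 4]. Elementwise product with the kernel and sum: 0·1 + 4·1.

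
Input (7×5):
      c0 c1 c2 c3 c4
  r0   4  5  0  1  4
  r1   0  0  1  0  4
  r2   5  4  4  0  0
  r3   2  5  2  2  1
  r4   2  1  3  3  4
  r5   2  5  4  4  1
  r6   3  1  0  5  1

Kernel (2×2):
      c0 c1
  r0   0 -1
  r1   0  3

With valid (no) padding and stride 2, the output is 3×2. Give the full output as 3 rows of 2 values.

Output[0,0]: The receptive field on the input at this output position is [4 5 / 0 0]. Elementwise product with the kernel and sum: 5·-1 + 0·3.
Output[0,1]: The receptive field on the input at this output position is [0 1 / 1 0]. Elementwise product with the kernel and sum: 1·-1 + 0·3.

-5 -1
11 6
14 9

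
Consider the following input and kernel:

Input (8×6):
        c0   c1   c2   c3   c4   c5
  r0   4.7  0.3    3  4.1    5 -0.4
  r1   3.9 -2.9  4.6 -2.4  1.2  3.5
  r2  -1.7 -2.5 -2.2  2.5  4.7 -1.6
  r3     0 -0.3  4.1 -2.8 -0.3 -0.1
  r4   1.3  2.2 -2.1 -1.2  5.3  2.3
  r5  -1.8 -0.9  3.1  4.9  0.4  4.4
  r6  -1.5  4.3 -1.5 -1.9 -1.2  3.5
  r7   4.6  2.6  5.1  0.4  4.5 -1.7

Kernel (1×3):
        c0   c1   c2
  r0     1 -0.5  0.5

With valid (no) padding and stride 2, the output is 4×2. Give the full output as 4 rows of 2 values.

Output[0,0]: The receptive field on the input at this output position is [4.7 0.3 3]. Elementwise product with the kernel and sum: 4.7·1 + 0.3·-0.5 + 3·0.5.

6.05 3.45
-1.55 -1.1
-0.85 1.15
-4.4 -1.15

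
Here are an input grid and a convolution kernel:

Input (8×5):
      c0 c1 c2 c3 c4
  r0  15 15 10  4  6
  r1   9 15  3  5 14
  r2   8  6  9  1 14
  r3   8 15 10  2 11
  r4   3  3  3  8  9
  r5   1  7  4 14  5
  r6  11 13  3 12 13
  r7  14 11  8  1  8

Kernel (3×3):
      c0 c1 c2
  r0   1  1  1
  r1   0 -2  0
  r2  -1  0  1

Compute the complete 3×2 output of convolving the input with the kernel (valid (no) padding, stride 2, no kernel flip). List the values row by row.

Output[0,0]: The receptive field on the input at this output position is [15 15 10 / 9 15 3 / 8 6 9]. Elementwise product with the kernel and sum: 15·1 + 15·1 + 10·1 + 15·-2 + 8·-1 + 9·1.

11 15
-7 26
-13 2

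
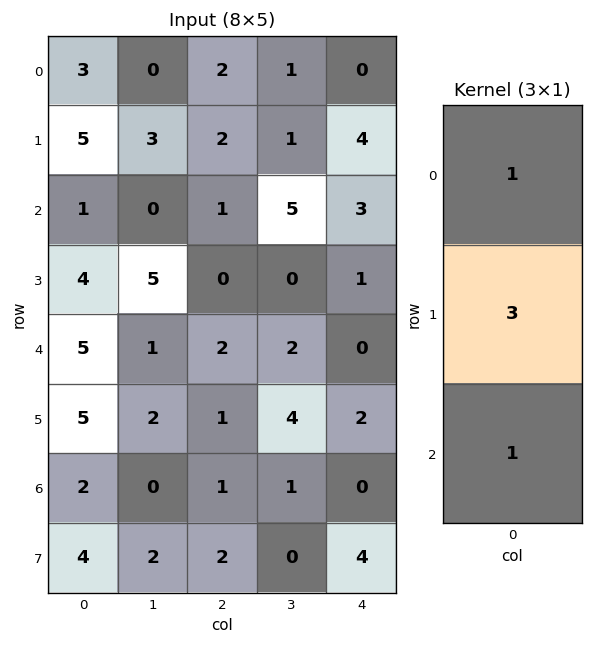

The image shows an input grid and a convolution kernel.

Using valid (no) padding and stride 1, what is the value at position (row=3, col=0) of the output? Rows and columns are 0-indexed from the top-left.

The receptive field on the input at this output position is [4 / 5 / 5]. Elementwise product with the kernel and sum: 4·1 + 5·3 + 5·1.

24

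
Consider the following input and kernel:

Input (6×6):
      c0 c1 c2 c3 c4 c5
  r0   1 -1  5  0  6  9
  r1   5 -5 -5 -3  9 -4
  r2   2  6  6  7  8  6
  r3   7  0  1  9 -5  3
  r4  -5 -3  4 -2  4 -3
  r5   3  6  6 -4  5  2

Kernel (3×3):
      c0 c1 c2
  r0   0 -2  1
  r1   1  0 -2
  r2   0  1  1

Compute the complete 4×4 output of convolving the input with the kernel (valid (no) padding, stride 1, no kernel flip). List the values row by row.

34 4 -2 16
-4 9 9 -29
0 -21 7 -6
0 10 -26 24

Output[0,0]: The receptive field on the input at this output position is [1 -1 5 / 5 -5 -5 / 2 6 6]. Elementwise product with the kernel and sum: -1·-2 + 5·1 + 5·1 + -5·-2 + 6·1 + 6·1.
Output[0,1]: The receptive field on the input at this output position is [-1 5 0 / -5 -5 -3 / 6 6 7]. Elementwise product with the kernel and sum: 5·-2 + 0·1 + -5·1 + -3·-2 + 6·1 + 7·1.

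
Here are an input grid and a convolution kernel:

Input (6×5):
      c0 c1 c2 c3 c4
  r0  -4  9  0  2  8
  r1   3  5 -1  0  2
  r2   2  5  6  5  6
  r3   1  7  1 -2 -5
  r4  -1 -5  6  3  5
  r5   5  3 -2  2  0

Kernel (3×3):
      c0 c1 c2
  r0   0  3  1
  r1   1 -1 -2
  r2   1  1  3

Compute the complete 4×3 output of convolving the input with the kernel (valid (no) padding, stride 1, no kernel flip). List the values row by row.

52 34 38
10 -12 -25
25 43 58
16 -9 -18

Output[0,0]: The receptive field on the input at this output position is [-4 9 0 / 3 5 -1 / 2 5 6]. Elementwise product with the kernel and sum: 9·3 + 0·1 + 3·1 + 5·-1 + -1·-2 + 2·1 + 5·1 + 6·3.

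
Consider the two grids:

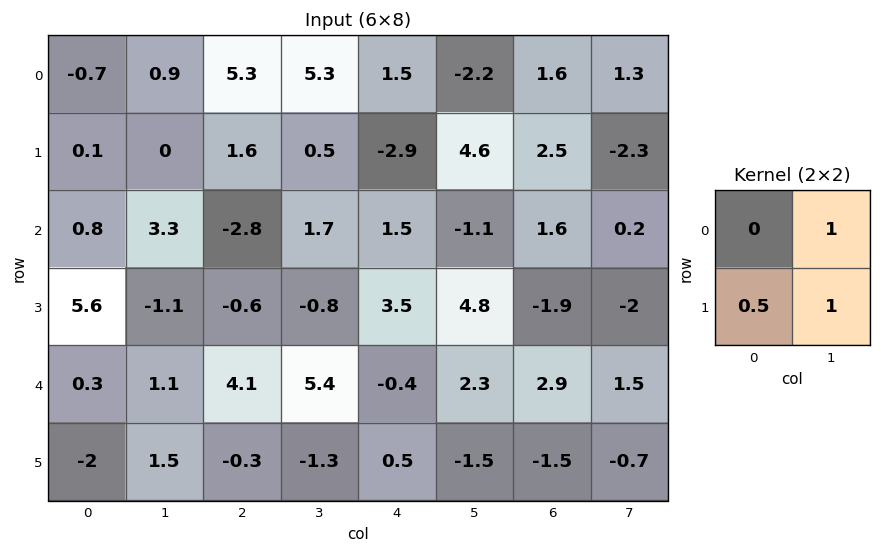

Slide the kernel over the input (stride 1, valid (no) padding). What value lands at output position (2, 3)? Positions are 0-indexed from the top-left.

4.6

The receptive field on the input at this output position is [1.7 1.5 / -0.8 3.5]. Elementwise product with the kernel and sum: 1.5·1 + -0.8·0.5 + 3.5·1.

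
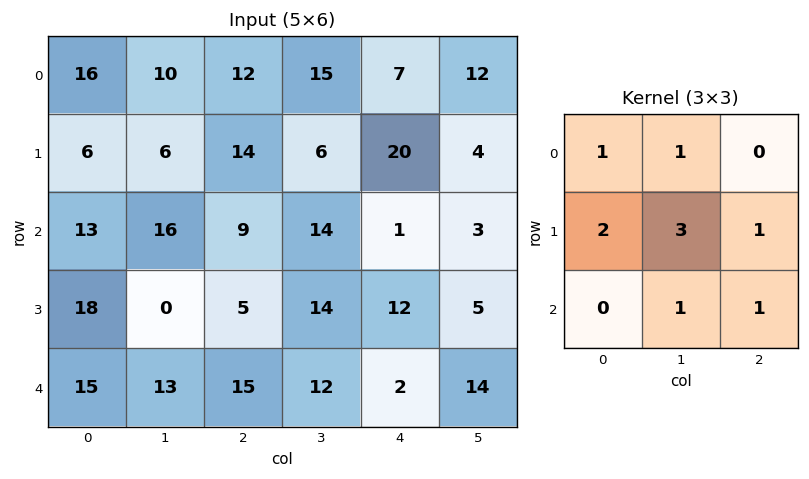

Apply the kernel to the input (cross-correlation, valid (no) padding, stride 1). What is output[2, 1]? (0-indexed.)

81

The receptive field on the input at this output position is [16 9 14 / 0 5 14 / 13 15 12]. Elementwise product with the kernel and sum: 16·1 + 9·1 + 0·2 + 5·3 + 14·1 + 15·1 + 12·1.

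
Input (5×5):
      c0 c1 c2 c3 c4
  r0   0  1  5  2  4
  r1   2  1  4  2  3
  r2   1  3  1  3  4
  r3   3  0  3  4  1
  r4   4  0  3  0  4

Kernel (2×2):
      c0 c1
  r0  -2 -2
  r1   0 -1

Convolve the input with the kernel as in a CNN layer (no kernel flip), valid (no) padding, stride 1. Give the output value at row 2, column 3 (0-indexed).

The receptive field on the input at this output position is [3 4 / 4 1]. Elementwise product with the kernel and sum: 3·-2 + 4·-2 + 1·-1.

-15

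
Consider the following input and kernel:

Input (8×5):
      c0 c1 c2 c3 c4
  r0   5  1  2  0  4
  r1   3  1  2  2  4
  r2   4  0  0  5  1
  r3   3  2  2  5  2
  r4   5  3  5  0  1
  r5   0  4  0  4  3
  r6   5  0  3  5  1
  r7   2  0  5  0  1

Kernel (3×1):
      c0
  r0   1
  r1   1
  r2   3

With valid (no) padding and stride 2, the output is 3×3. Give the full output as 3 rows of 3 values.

20 4 11
22 17 6
20 14 7

Output[0,0]: The receptive field on the input at this output position is [5 / 3 / 4]. Elementwise product with the kernel and sum: 5·1 + 3·1 + 4·3.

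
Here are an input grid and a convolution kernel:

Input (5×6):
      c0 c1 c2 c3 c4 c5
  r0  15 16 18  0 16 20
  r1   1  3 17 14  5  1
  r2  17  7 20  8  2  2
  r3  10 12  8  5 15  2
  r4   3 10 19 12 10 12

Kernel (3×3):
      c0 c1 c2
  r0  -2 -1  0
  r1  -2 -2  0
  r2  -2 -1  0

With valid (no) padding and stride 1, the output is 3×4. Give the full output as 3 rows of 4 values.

Output[0,0]: The receptive field on the input at this output position is [15 16 18 / 1 3 17 / 17 7 20]. Elementwise product with the kernel and sum: 15·-2 + 16·-1 + 1·-2 + 3·-2 + 17·-2 + 7·-1.

-95 -124 -146 -72
-85 -109 -125 -78
-101 -113 -124 -92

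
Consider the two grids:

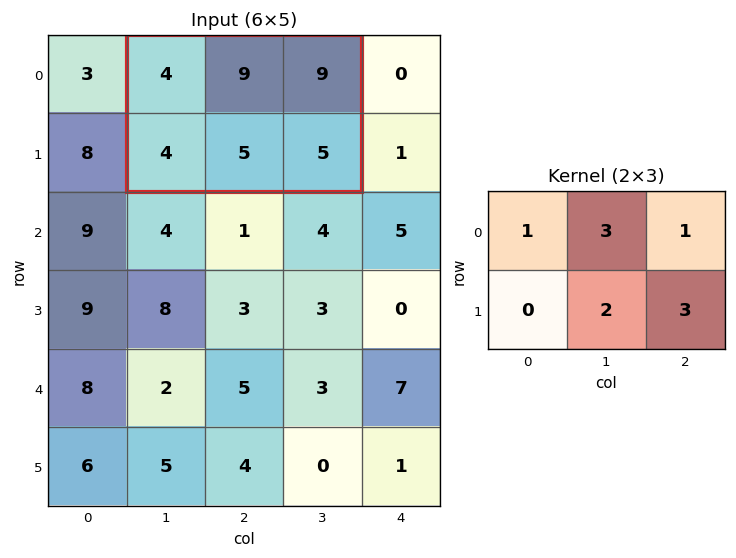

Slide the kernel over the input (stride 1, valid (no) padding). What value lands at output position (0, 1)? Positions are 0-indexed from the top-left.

The receptive field on the input at this output position is [4 9 9 / 4 5 5]. Elementwise product with the kernel and sum: 4·1 + 9·3 + 9·1 + 5·2 + 5·3.

65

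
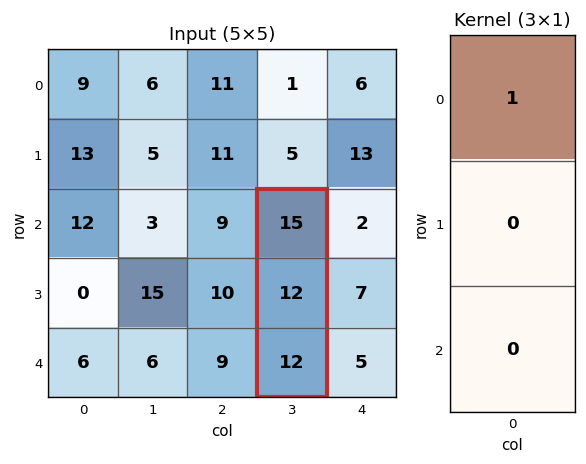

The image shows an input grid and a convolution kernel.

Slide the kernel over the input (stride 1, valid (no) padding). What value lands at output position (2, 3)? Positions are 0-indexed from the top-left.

The receptive field on the input at this output position is [15 / 12 / 12]. Elementwise product with the kernel and sum: 15·1.

15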